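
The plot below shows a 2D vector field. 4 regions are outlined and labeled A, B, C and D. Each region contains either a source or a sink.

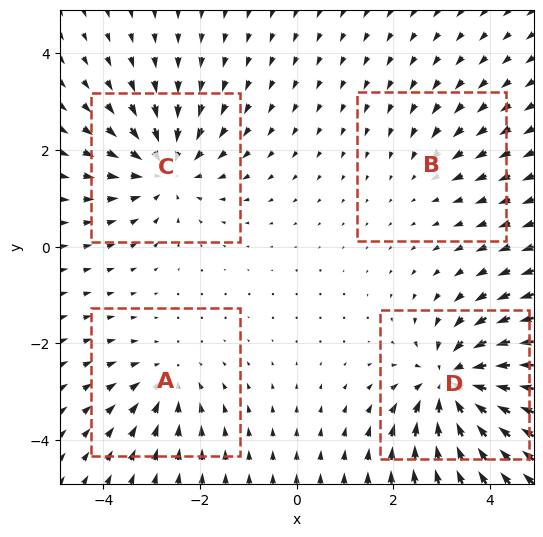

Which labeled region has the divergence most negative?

Divergence at each region's feature centre — A: about -3, B: about -2, C: about -5, D: about -7. Region D is most negative.

D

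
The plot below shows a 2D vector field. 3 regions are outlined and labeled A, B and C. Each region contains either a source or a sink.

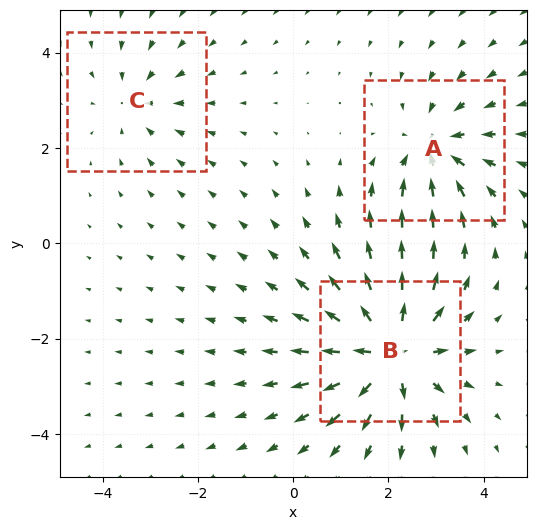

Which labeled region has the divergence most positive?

B

Divergence at each region's feature centre — A: about -3, B: about +5, C: about -2. Region B is most positive.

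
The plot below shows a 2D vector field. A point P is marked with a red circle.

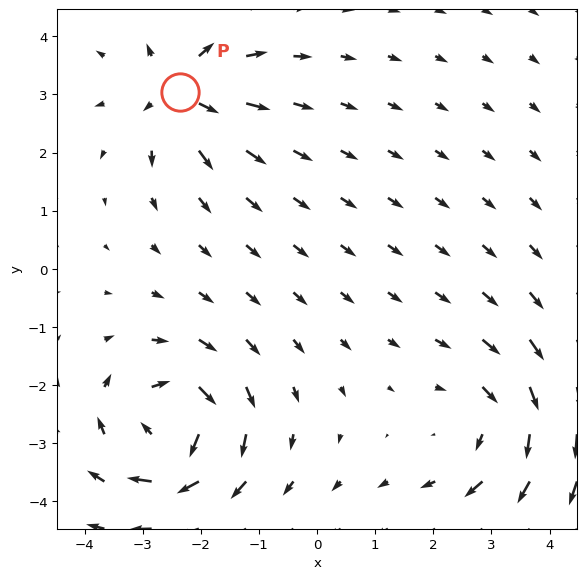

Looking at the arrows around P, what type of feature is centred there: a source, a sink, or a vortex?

source

At P (-2.4, 3.0) the arrows spread outward. Divergence about +6, curl ≈0 — positive divergence with near-zero curl is a source.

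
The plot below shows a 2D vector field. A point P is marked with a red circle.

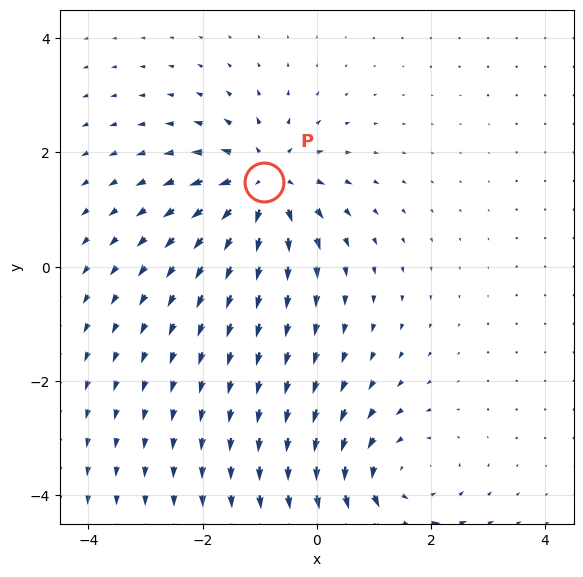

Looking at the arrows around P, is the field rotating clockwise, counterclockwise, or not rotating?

not rotating

Near P at (-0.9, 1.5) the arrows show no circulation. The curl there is ≈0.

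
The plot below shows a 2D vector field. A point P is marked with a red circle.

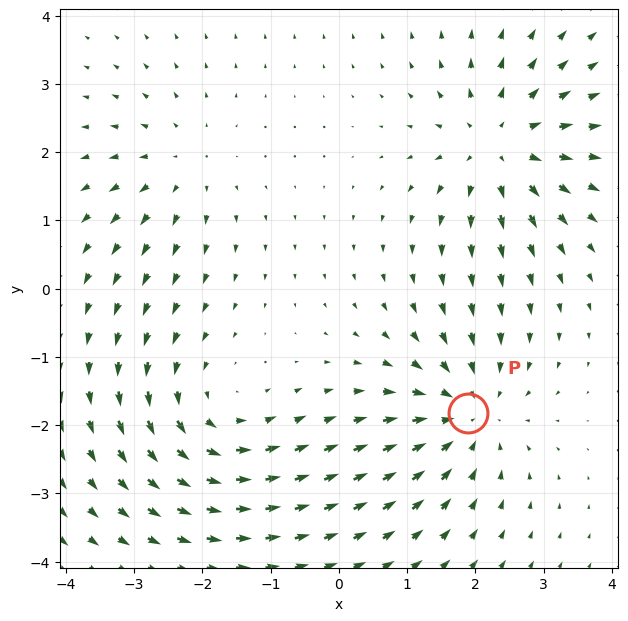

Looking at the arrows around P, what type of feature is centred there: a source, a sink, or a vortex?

sink

At P (1.9, -1.8) the arrows converge inward. Divergence about -5, curl ≈0 — negative divergence with near-zero curl is a sink.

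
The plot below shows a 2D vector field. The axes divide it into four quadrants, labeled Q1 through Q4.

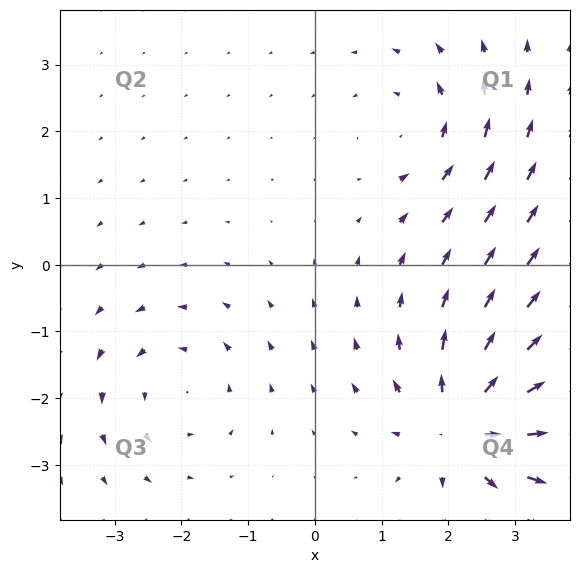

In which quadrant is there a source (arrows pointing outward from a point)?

The source sits at approximately (2.3, -2.4), which lies in quadrant Q4. The divergence there is about +6, positive as expected for a source.

Q4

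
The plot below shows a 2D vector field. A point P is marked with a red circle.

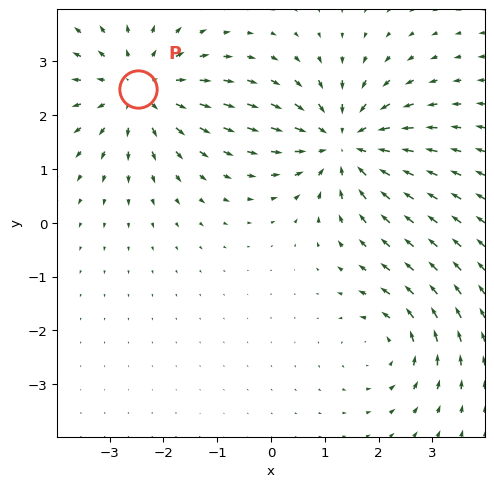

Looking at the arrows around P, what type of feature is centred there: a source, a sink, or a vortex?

source

At P (-2.5, 2.5) the arrows spread outward. Divergence about +4, curl ≈0 — positive divergence with near-zero curl is a source.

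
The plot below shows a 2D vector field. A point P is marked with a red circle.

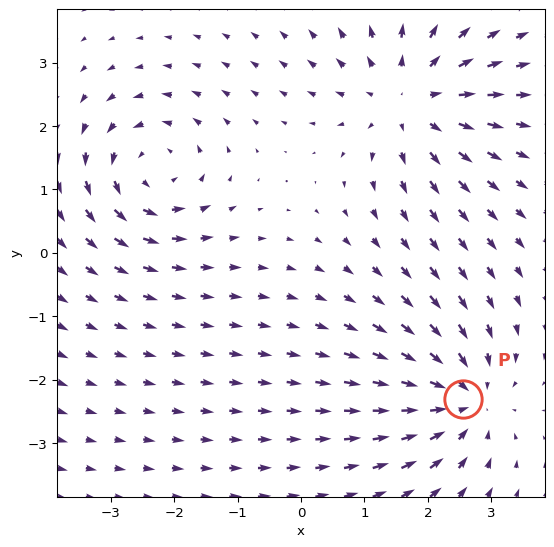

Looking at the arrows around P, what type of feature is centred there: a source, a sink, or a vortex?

sink

At P (2.6, -2.3) the arrows converge inward. Divergence about -5, curl ≈0 — negative divergence with near-zero curl is a sink.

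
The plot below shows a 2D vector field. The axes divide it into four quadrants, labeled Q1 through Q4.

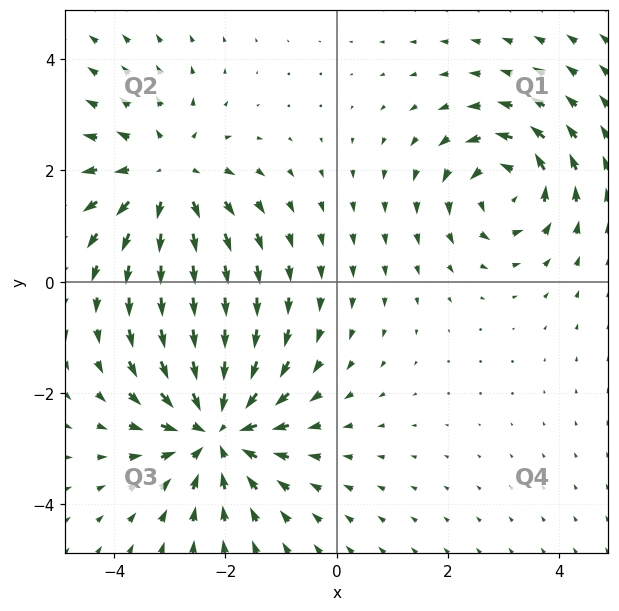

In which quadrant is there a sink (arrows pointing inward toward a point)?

Q3

The sink sits at approximately (-2.2, -2.7), which lies in quadrant Q3. The divergence there is about -4, negative as expected for a sink.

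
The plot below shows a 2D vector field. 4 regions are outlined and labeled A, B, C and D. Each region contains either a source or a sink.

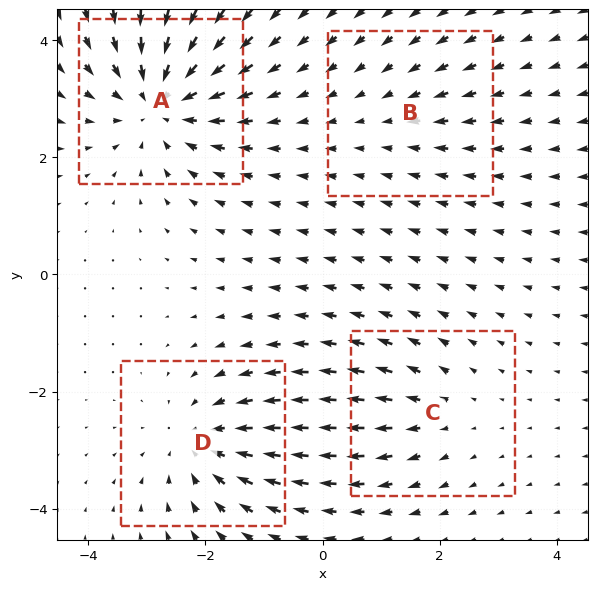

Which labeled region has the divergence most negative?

Divergence at each region's feature centre — A: about -6, B: about -2, C: about +3, D: about -5. Region A is most negative.

A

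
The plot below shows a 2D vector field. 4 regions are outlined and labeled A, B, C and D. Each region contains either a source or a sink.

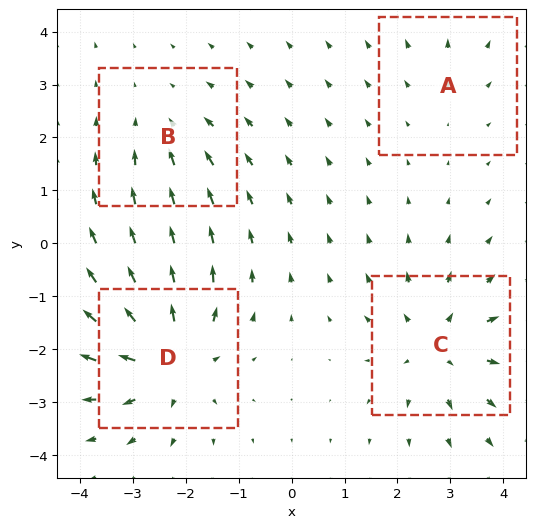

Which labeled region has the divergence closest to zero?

A

Divergence at each region's feature centre — A: about +2, B: about -3, C: about +5, D: about +6. Region A is closest to zero.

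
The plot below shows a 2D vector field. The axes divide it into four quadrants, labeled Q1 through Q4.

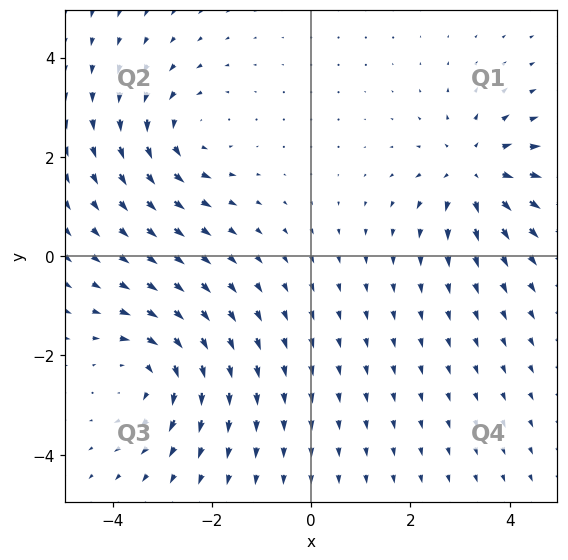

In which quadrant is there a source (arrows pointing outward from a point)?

Q1

The source sits at approximately (3.3, 1.7), which lies in quadrant Q1. The divergence there is about +5, positive as expected for a source.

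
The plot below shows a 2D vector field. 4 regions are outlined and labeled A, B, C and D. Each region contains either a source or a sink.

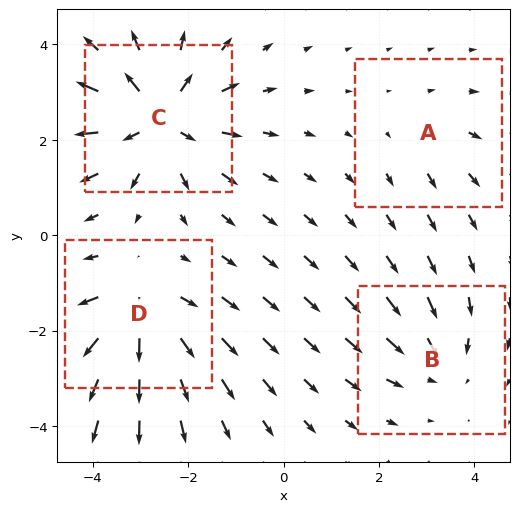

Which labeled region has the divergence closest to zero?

Divergence at each region's feature centre — A: about +2, B: about -3, C: about +7, D: about +5. Region A is closest to zero.

A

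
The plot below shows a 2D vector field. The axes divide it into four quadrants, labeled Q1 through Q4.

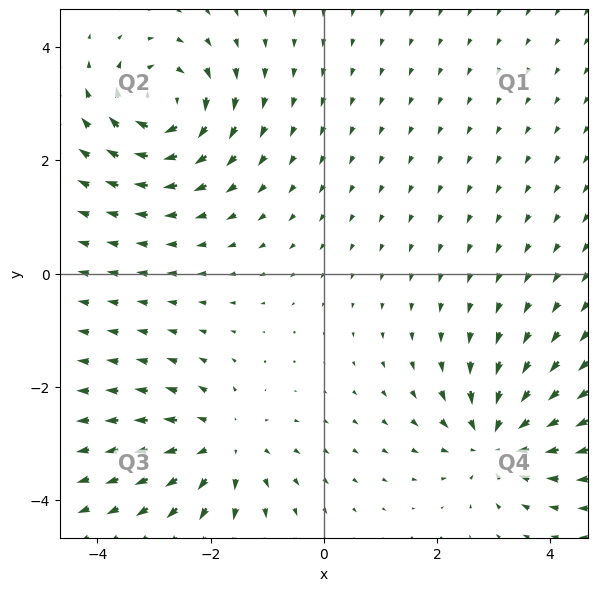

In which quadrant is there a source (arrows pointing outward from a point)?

Q3

The source sits at approximately (-1.8, -3.0), which lies in quadrant Q3. The divergence there is about +4, positive as expected for a source.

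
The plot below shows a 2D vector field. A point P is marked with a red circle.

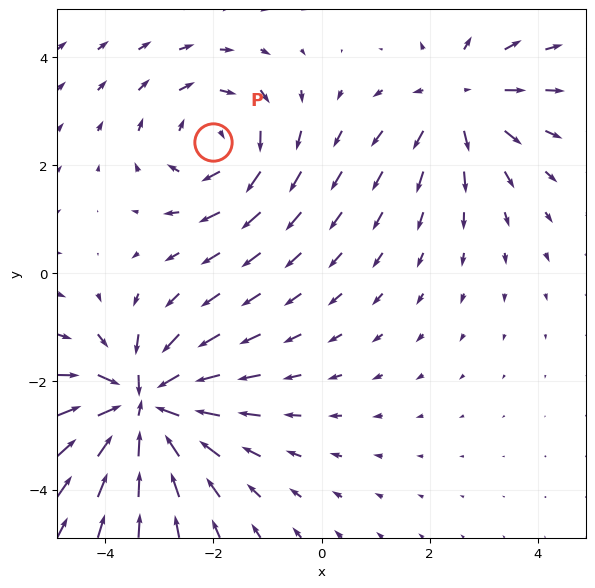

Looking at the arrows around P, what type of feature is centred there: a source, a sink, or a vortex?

At P (-2.0, 2.4) the arrows circulate clockwise. Divergence ≈0, curl about -3 — near-zero divergence with nonzero curl is a vortex.

vortex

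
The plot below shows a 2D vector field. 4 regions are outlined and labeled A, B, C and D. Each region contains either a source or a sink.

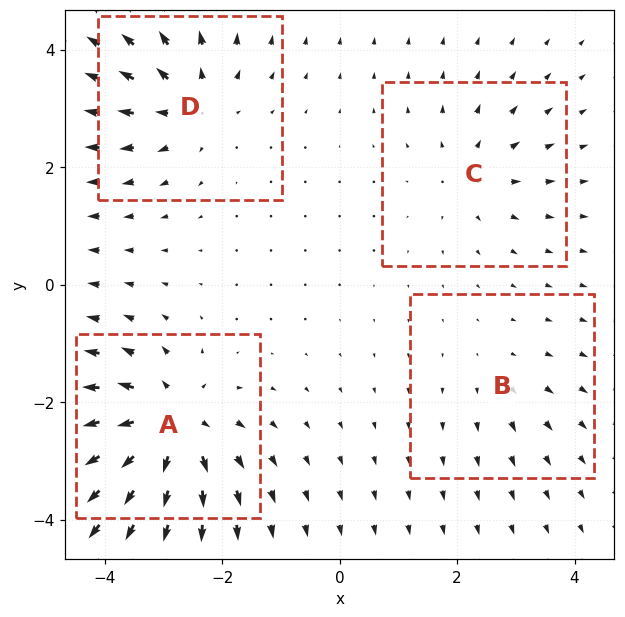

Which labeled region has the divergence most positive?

A

Divergence at each region's feature centre — A: about +8, B: about +2, C: about +4, D: about +5. Region A is most positive.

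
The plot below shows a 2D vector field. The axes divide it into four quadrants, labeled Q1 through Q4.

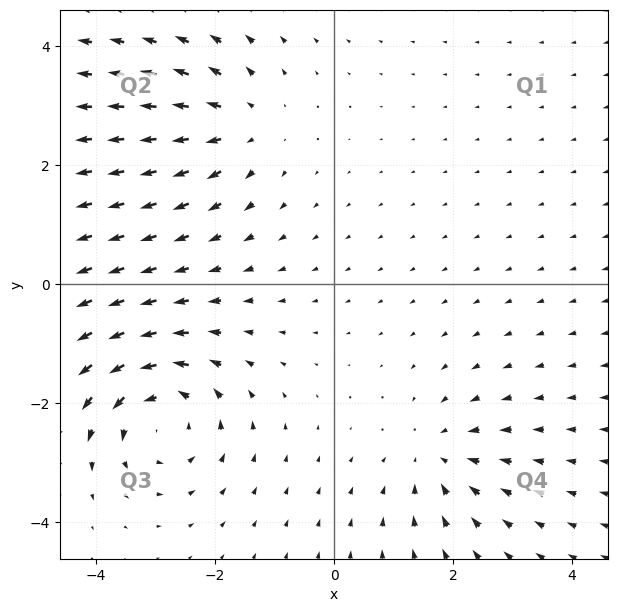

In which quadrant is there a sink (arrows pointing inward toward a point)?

Q4

The sink sits at approximately (1.8, -2.9), which lies in quadrant Q4. The divergence there is about -3, negative as expected for a sink.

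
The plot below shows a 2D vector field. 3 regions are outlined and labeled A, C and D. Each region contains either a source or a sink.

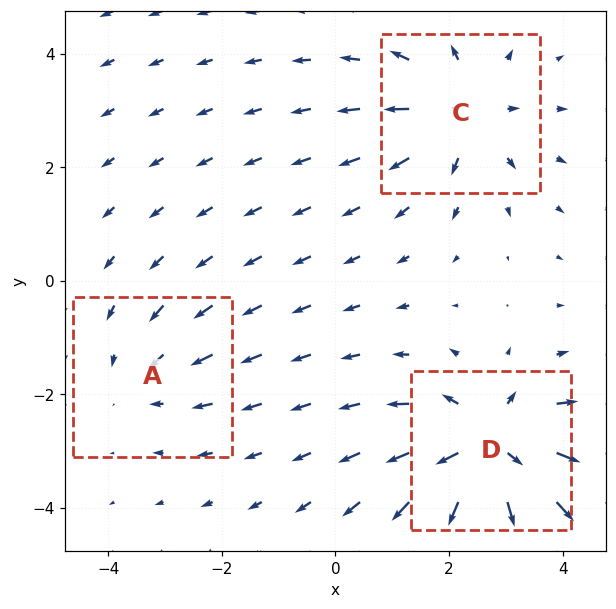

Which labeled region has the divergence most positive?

D

Divergence at each region's feature centre — A: about -2, C: about +4, D: about +5. Region D is most positive.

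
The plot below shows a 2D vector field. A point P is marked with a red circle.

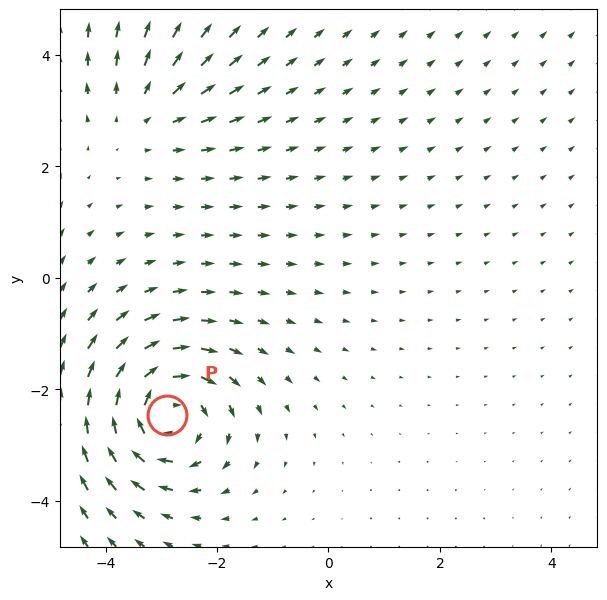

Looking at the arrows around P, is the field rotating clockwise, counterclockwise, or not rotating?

Near P at (-2.9, -2.5) the arrows circulate clockwise. The curl (z-component) there is about -6; negative curl means clockwise rotation.

clockwise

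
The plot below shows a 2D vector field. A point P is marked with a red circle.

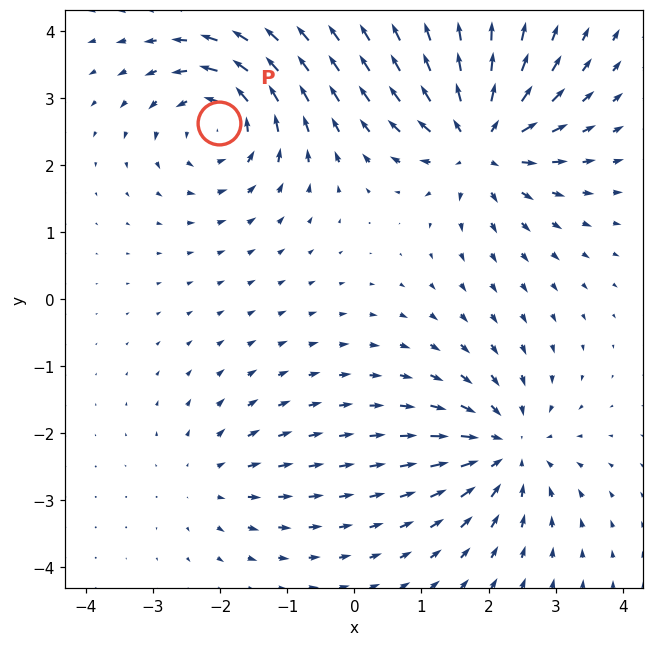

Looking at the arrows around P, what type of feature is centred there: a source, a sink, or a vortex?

At P (-2.0, 2.6) the arrows circulate counterclockwise. Divergence ≈0, curl about +6 — near-zero divergence with nonzero curl is a vortex.

vortex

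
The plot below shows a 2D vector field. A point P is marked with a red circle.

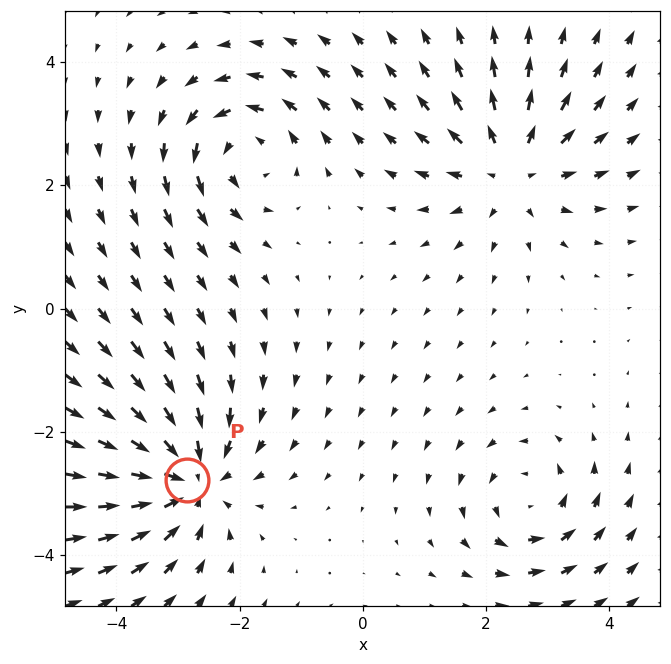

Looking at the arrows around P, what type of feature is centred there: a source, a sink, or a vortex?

sink

At P (-2.8, -2.8) the arrows converge inward. Divergence about -5, curl ≈0 — negative divergence with near-zero curl is a sink.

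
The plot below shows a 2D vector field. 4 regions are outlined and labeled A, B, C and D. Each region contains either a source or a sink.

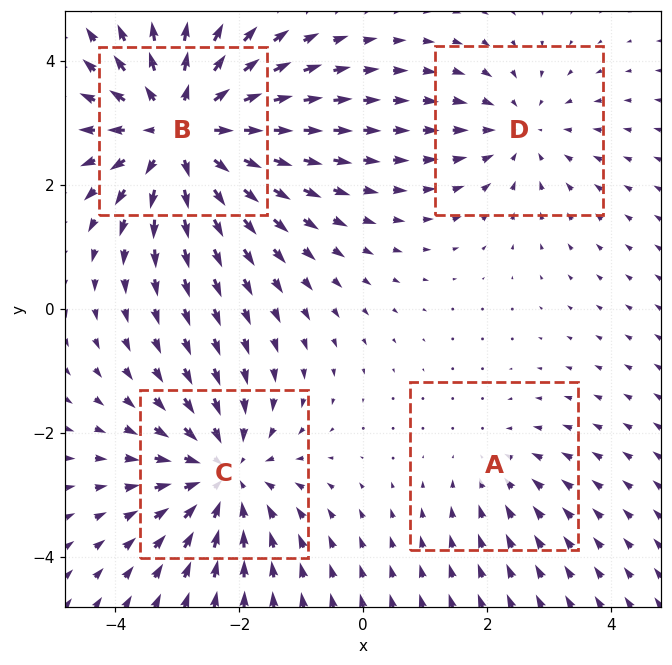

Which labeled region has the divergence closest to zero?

Divergence at each region's feature centre — A: about -2, B: about +6, C: about -4, D: about -3. Region A is closest to zero.

A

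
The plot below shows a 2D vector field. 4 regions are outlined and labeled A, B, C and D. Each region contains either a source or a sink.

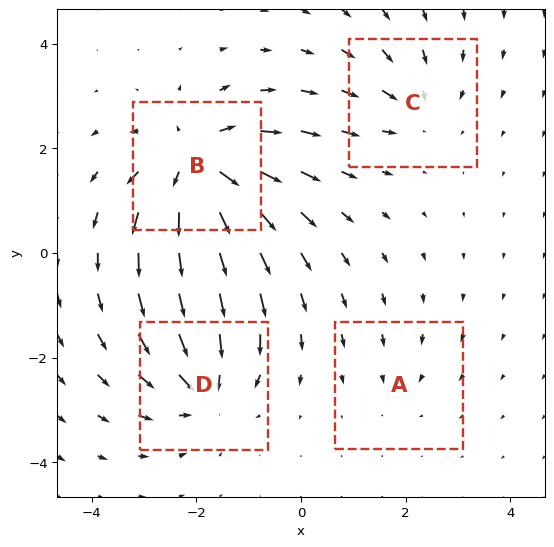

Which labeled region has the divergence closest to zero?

Divergence at each region's feature centre — A: about -2, B: about +7, C: about -3, D: about -5. Region A is closest to zero.

A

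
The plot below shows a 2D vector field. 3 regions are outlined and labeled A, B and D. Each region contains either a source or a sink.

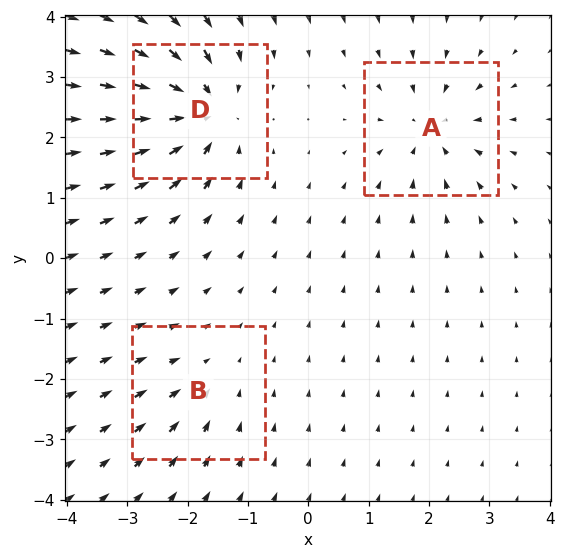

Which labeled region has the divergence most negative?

D

Divergence at each region's feature centre — A: about -4, B: about -2, D: about -6. Region D is most negative.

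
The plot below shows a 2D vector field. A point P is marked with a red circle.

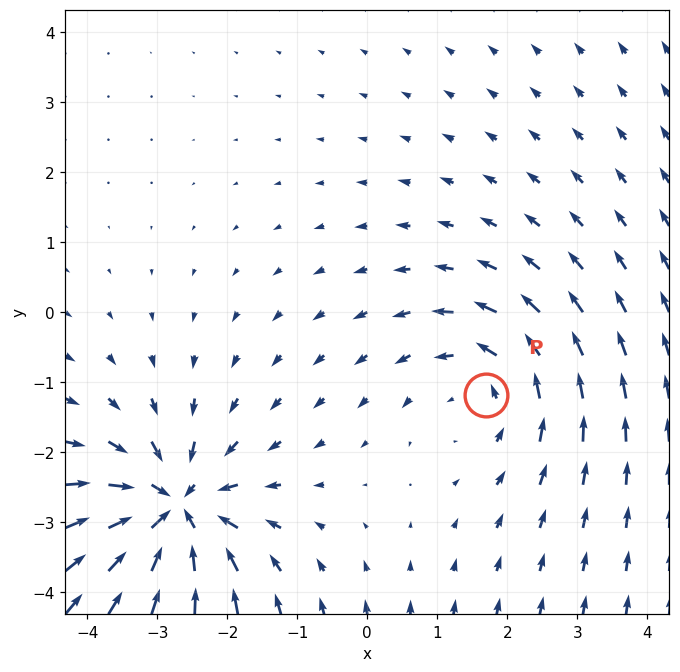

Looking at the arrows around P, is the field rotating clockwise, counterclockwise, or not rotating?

Near P at (1.7, -1.2) the arrows circulate counterclockwise. The curl (z-component) there is about +3; positive curl means counterclockwise rotation.

counterclockwise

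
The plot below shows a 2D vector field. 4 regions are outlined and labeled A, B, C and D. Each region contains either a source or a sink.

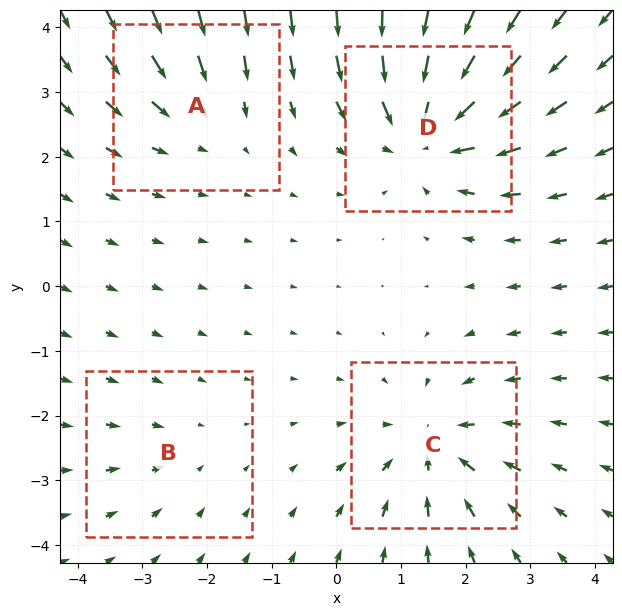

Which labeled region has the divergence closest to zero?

Divergence at each region's feature centre — A: about -3, B: about -2, C: about -5, D: about -7. Region B is closest to zero.

B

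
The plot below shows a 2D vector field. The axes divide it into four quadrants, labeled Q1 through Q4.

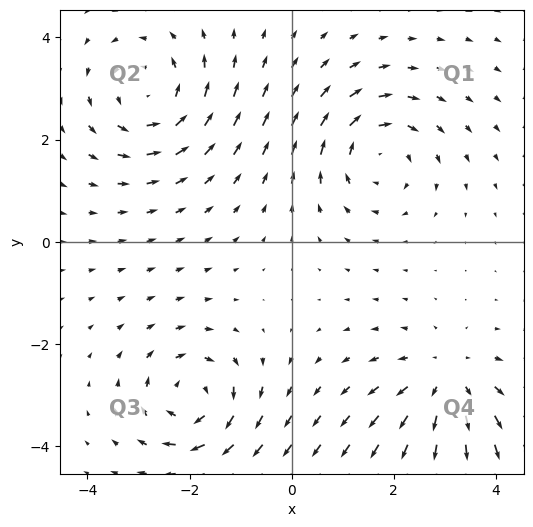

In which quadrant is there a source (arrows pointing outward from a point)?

The source sits at approximately (3.0, -2.7), which lies in quadrant Q4. The divergence there is about +4, positive as expected for a source.

Q4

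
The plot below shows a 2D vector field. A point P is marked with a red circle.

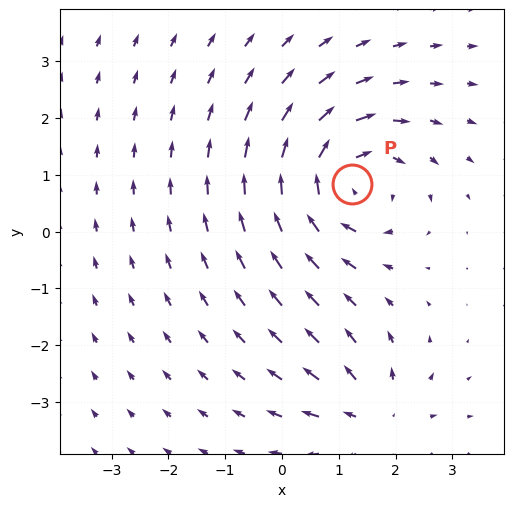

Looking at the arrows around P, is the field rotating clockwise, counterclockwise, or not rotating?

Near P at (1.2, 0.8) the arrows circulate clockwise. The curl (z-component) there is about -4; negative curl means clockwise rotation.

clockwise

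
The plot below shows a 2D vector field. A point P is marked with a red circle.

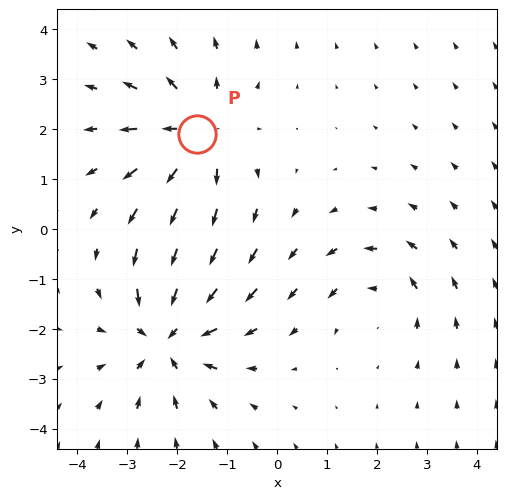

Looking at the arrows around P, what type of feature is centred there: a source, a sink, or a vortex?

At P (-1.6, 1.9) the arrows spread outward. Divergence about +4, curl ≈0 — positive divergence with near-zero curl is a source.

source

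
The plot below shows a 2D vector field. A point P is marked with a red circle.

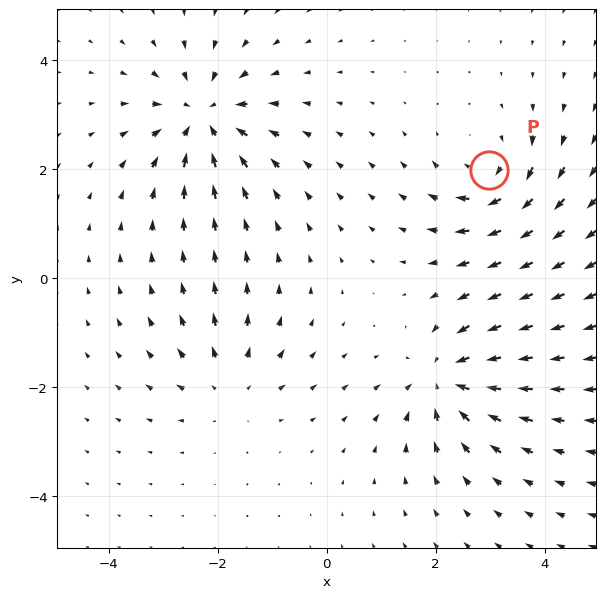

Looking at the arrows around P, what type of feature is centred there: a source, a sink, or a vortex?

vortex

At P (3.0, 2.0) the arrows circulate clockwise. Divergence ≈0, curl about -4 — near-zero divergence with nonzero curl is a vortex.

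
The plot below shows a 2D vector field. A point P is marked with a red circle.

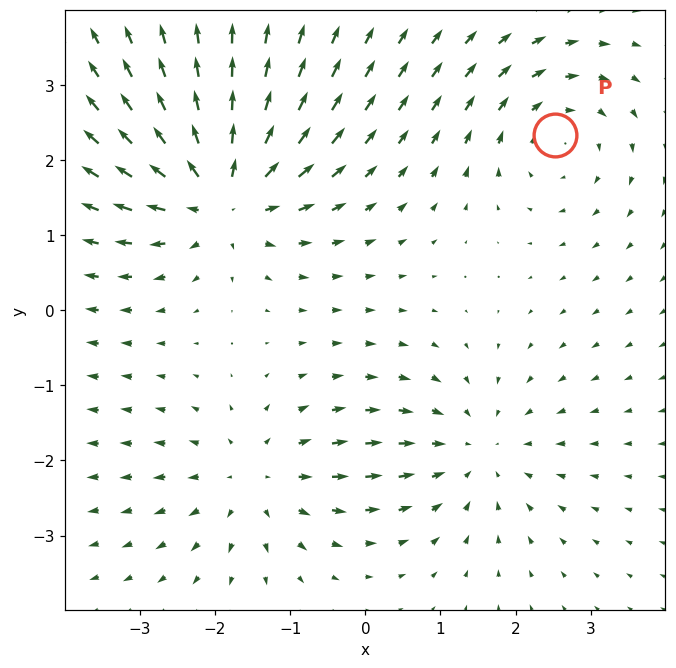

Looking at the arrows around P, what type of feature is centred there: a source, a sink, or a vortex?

vortex

At P (2.5, 2.3) the arrows circulate clockwise. Divergence ≈0, curl about -3 — near-zero divergence with nonzero curl is a vortex.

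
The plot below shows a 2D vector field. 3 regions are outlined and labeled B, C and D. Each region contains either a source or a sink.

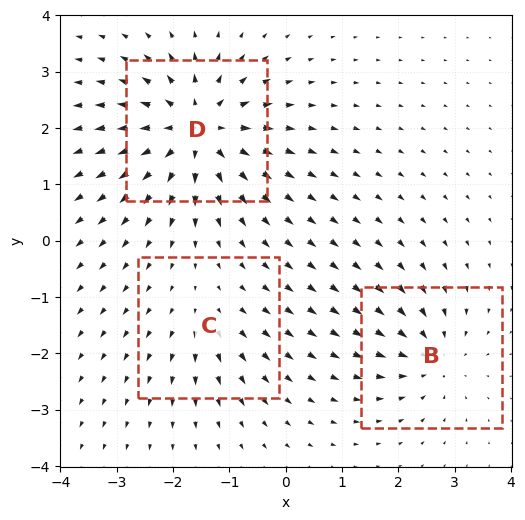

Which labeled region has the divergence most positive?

Divergence at each region's feature centre — B: about -4, C: about +2, D: about +6. Region D is most positive.

D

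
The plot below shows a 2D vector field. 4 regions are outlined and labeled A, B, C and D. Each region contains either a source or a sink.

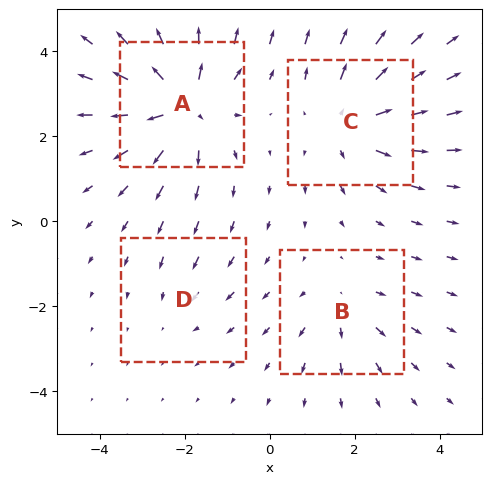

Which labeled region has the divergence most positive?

Divergence at each region's feature centre — A: about +7, B: about +3, C: about +5, D: about -2. Region A is most positive.

A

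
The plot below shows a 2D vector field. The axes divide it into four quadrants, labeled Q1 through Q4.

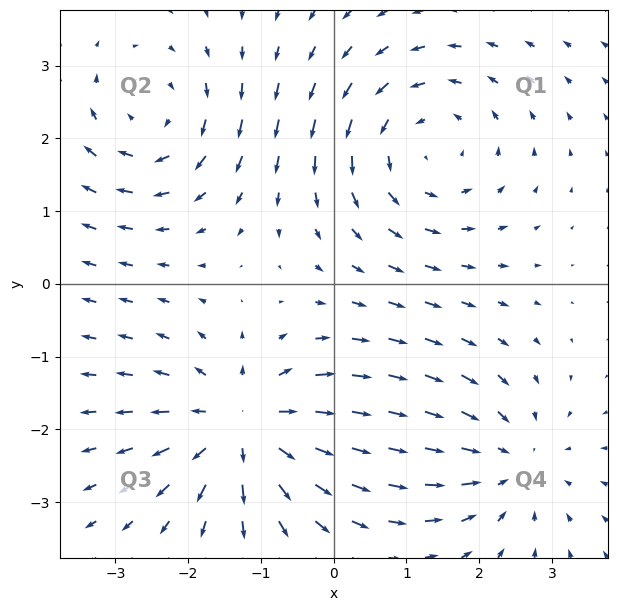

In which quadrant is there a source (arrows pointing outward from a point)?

The source sits at approximately (-1.2, -2.0), which lies in quadrant Q3. The divergence there is about +4, positive as expected for a source.

Q3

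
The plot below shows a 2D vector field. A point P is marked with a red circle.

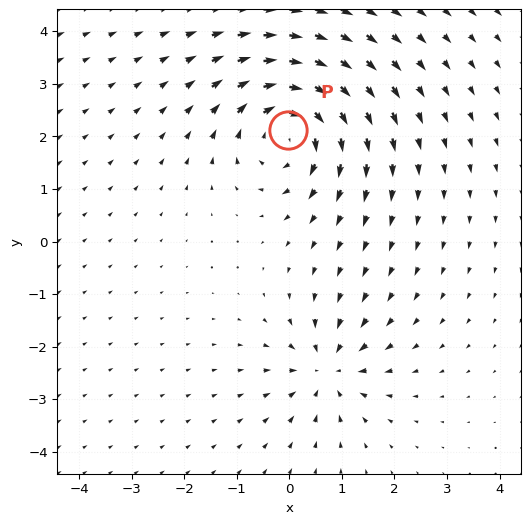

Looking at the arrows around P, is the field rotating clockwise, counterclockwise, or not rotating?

Near P at (-0.0, 2.1) the arrows circulate clockwise. The curl (z-component) there is about -5; negative curl means clockwise rotation.

clockwise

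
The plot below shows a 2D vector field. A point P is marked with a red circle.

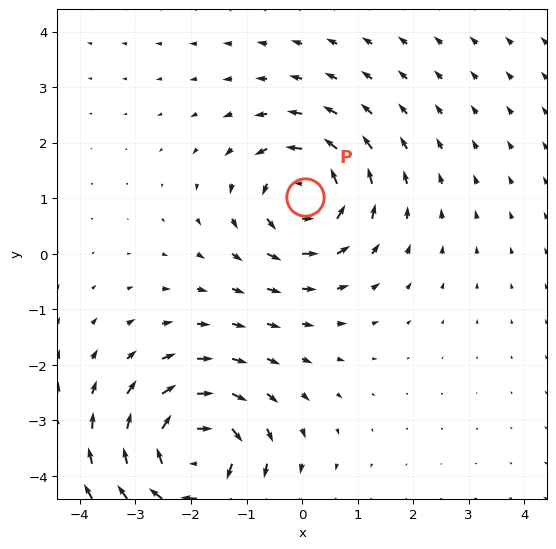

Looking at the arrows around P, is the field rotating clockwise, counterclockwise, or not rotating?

Near P at (0.1, 1.0) the arrows circulate counterclockwise. The curl (z-component) there is about +3; positive curl means counterclockwise rotation.

counterclockwise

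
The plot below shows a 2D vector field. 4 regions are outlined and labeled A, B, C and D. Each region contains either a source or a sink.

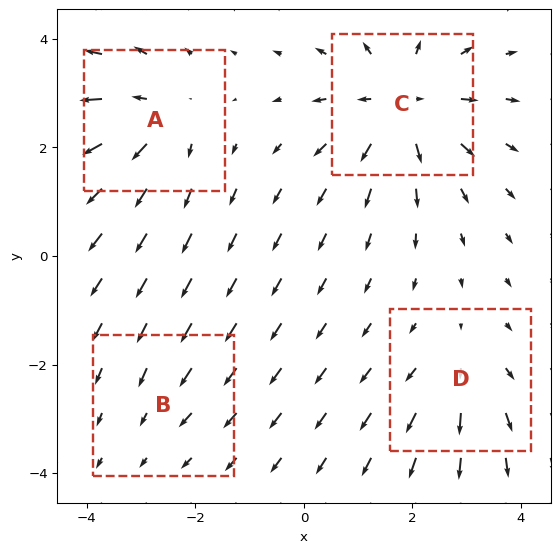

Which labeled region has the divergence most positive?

Divergence at each region's feature centre — A: about +4, B: about -2, C: about +6, D: about +3. Region C is most positive.

C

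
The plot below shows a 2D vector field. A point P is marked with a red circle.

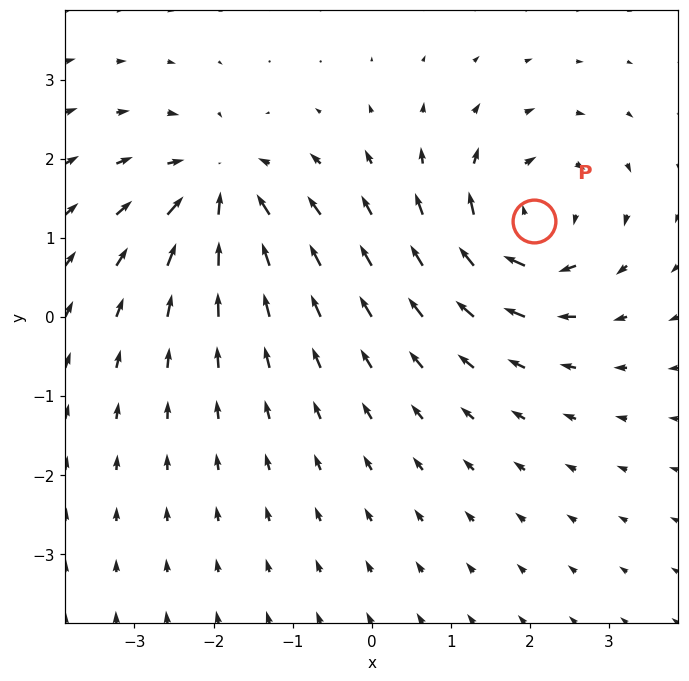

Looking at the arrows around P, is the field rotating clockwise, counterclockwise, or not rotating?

Near P at (2.1, 1.2) the arrows circulate clockwise. The curl (z-component) there is about -6; negative curl means clockwise rotation.

clockwise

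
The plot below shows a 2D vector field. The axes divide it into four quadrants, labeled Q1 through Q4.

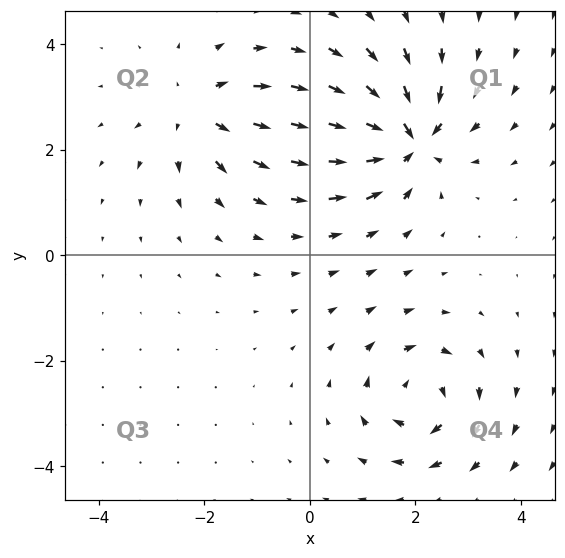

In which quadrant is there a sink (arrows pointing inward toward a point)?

The sink sits at approximately (1.9, 2.2), which lies in quadrant Q1. The divergence there is about -7, negative as expected for a sink.

Q1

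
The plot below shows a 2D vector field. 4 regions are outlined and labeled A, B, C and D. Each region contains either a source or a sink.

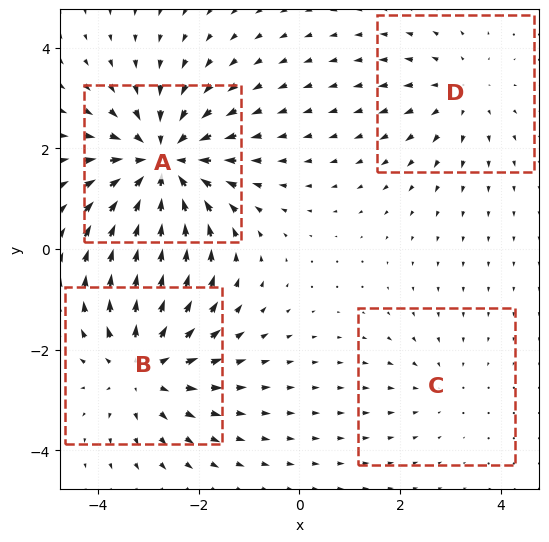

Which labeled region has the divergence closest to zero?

Divergence at each region's feature centre — A: about -6, B: about +4, C: about -2, D: about +3. Region C is closest to zero.

C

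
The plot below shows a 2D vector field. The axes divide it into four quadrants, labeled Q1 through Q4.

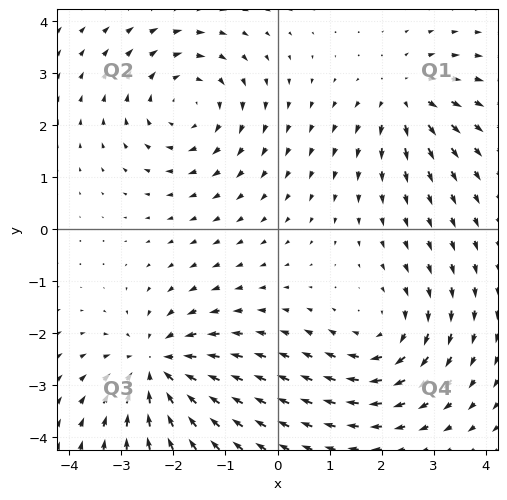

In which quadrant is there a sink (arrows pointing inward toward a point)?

The sink sits at approximately (-2.3, -2.7), which lies in quadrant Q3. The divergence there is about -5, negative as expected for a sink.

Q3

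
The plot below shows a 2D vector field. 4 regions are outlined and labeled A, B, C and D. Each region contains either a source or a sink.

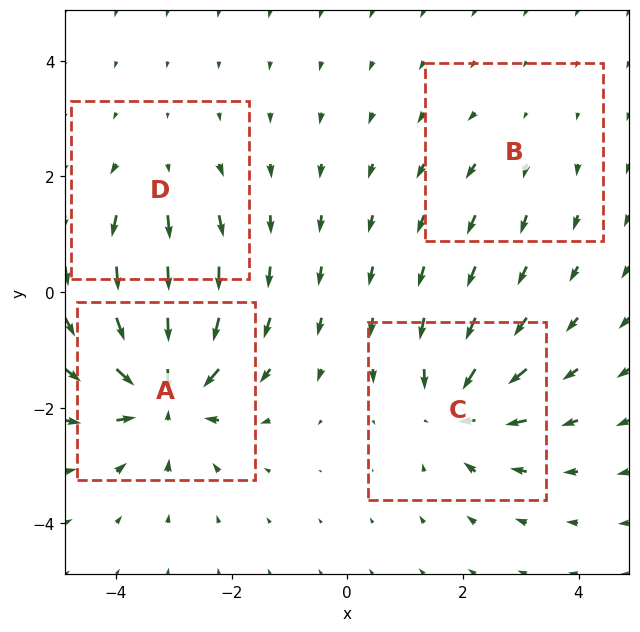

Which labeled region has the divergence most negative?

A

Divergence at each region's feature centre — A: about -9, B: about +2, C: about -6, D: about +4. Region A is most negative.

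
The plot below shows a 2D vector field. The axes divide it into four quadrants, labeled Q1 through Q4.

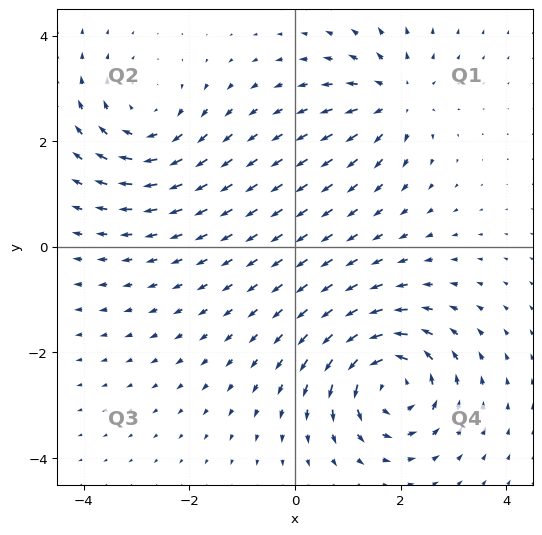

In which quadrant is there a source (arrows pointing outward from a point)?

Q1

The source sits at approximately (1.9, 2.8), which lies in quadrant Q1. The divergence there is about +3, positive as expected for a source.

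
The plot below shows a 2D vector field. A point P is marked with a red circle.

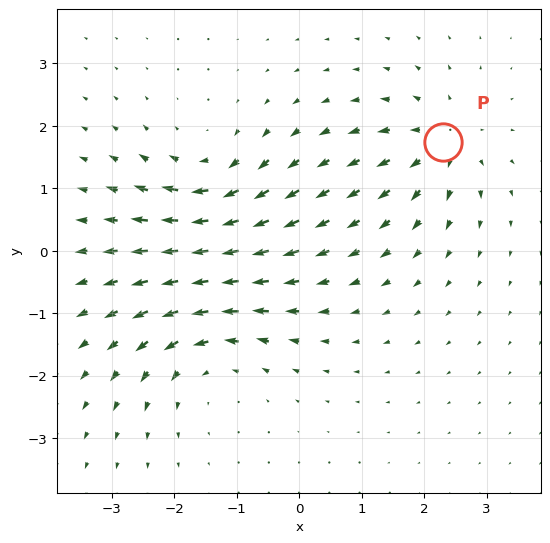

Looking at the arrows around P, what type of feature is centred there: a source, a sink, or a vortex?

At P (2.3, 1.7) the arrows spread outward. Divergence about +5, curl ≈0 — positive divergence with near-zero curl is a source.

source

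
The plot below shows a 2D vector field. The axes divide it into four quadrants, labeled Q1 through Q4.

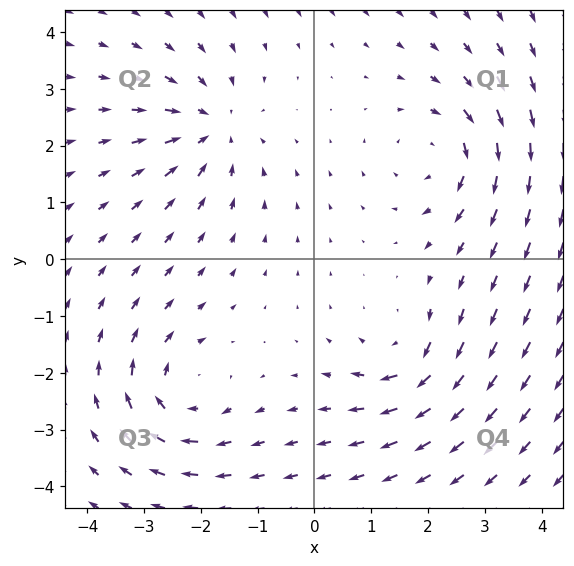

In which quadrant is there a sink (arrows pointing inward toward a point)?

Q2

The sink sits at approximately (-1.8, 2.3), which lies in quadrant Q2. The divergence there is about -4, negative as expected for a sink.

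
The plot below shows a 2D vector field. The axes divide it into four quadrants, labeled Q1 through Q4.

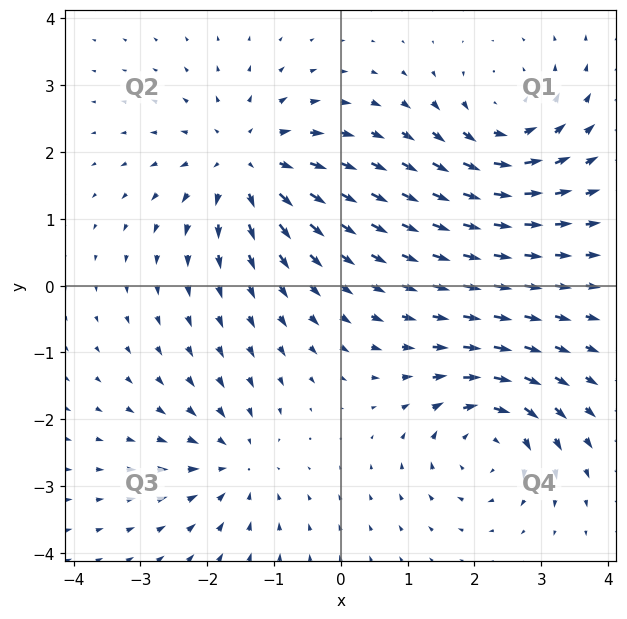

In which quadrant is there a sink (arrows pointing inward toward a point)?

Q3

The sink sits at approximately (-1.6, -2.7), which lies in quadrant Q3. The divergence there is about -4, negative as expected for a sink.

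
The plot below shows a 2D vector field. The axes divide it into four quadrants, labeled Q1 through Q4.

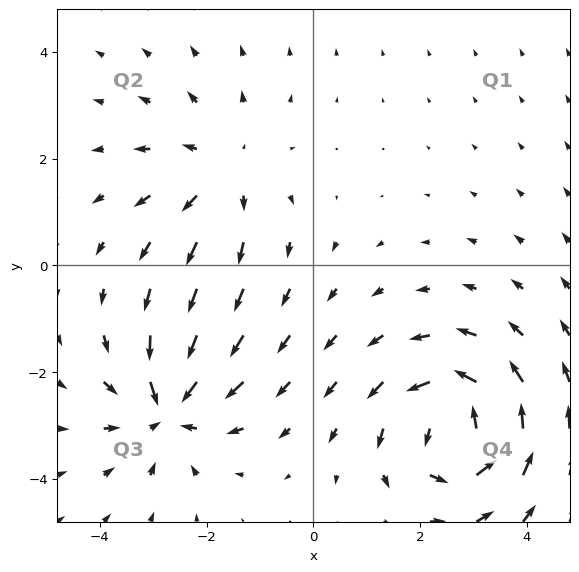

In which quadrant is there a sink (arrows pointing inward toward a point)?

The sink sits at approximately (-2.7, -2.7), which lies in quadrant Q3. The divergence there is about -4, negative as expected for a sink.

Q3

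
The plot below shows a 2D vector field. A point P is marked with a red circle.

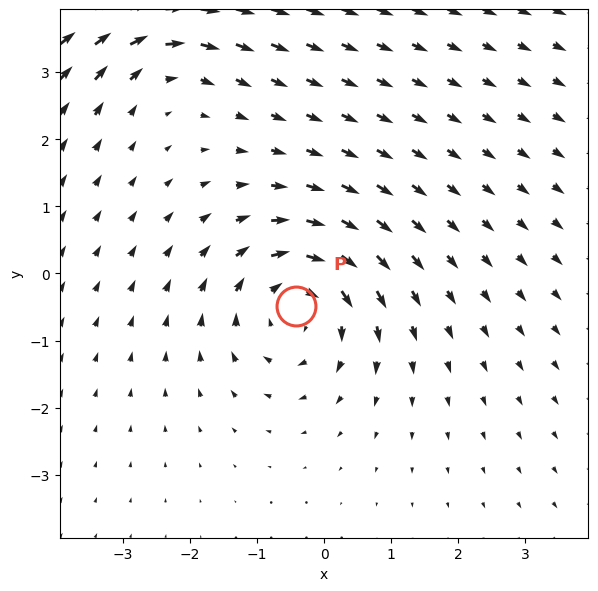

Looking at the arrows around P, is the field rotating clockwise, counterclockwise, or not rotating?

Near P at (-0.4, -0.5) the arrows circulate clockwise. The curl (z-component) there is about -4; negative curl means clockwise rotation.

clockwise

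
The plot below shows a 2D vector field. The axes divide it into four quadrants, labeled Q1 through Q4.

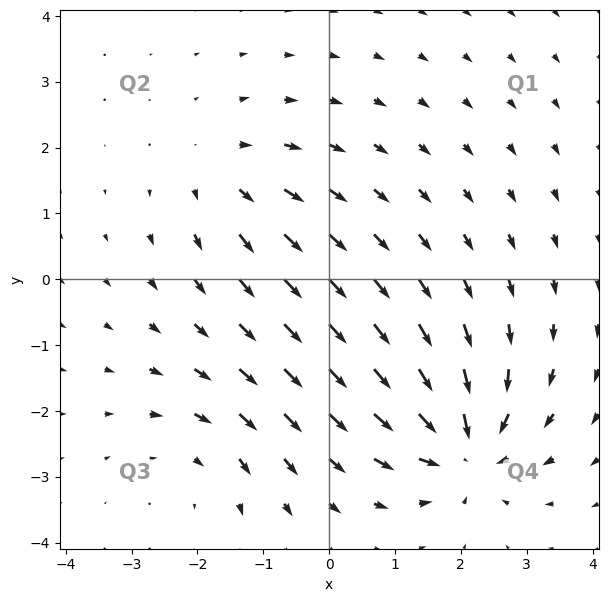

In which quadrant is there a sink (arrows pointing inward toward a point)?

Q4

The sink sits at approximately (2.0, -2.5), which lies in quadrant Q4. The divergence there is about -6, negative as expected for a sink.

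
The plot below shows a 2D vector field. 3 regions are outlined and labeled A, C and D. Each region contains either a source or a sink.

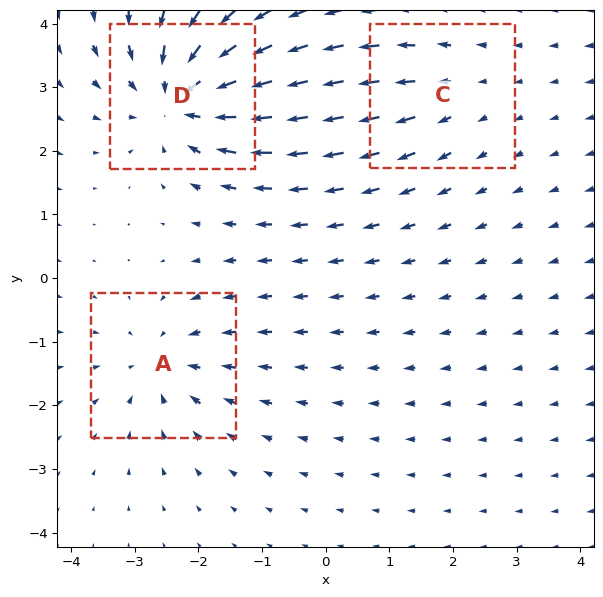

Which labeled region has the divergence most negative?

Divergence at each region's feature centre — A: about -3, C: about +2, D: about -5. Region D is most negative.

D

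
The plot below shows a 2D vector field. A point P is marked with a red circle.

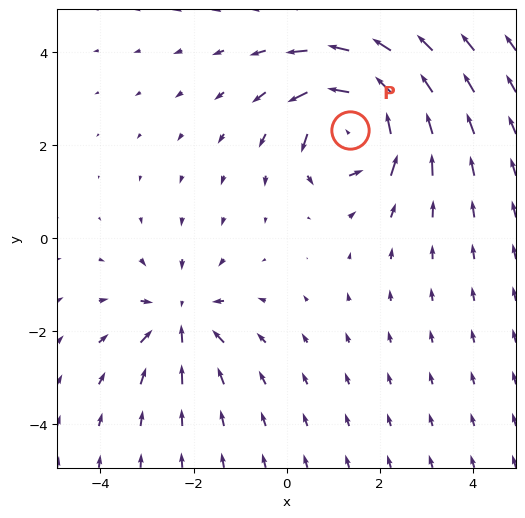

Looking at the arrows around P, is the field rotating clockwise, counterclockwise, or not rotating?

counterclockwise

Near P at (1.4, 2.3) the arrows circulate counterclockwise. The curl (z-component) there is about +7; positive curl means counterclockwise rotation.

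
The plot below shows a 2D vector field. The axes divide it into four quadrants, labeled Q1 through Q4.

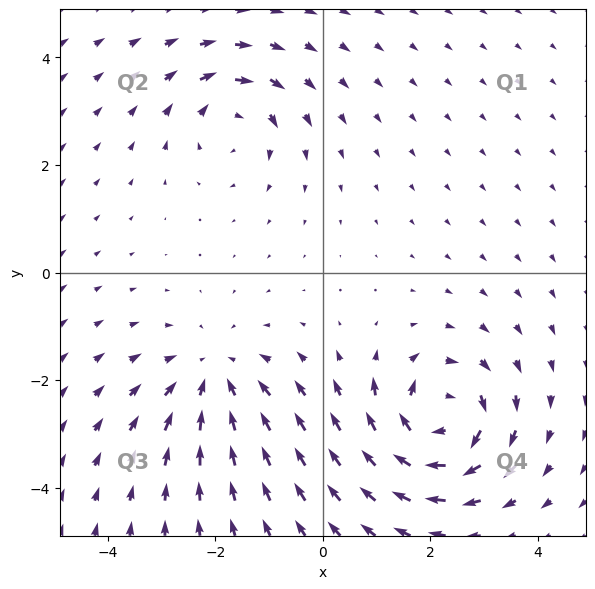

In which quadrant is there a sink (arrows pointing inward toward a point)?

The sink sits at approximately (-2.0, -1.9), which lies in quadrant Q3. The divergence there is about -3, negative as expected for a sink.

Q3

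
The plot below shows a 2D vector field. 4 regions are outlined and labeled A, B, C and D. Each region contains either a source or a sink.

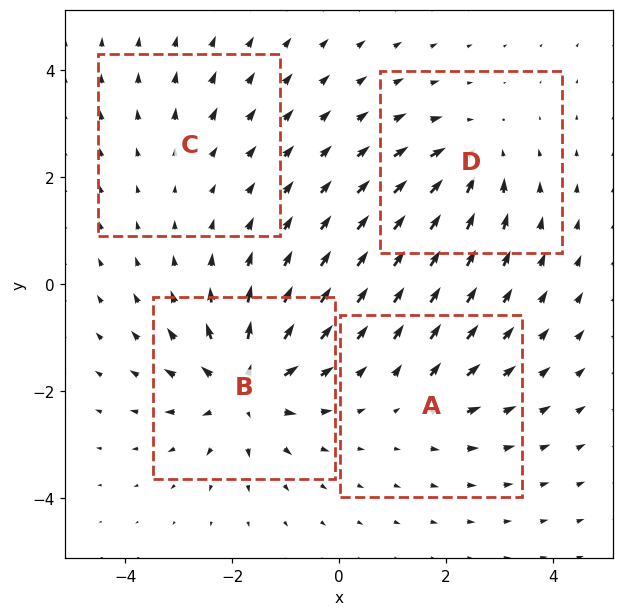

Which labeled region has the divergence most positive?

Divergence at each region's feature centre — A: about +3, B: about +7, C: about +2, D: about -5. Region B is most positive.

B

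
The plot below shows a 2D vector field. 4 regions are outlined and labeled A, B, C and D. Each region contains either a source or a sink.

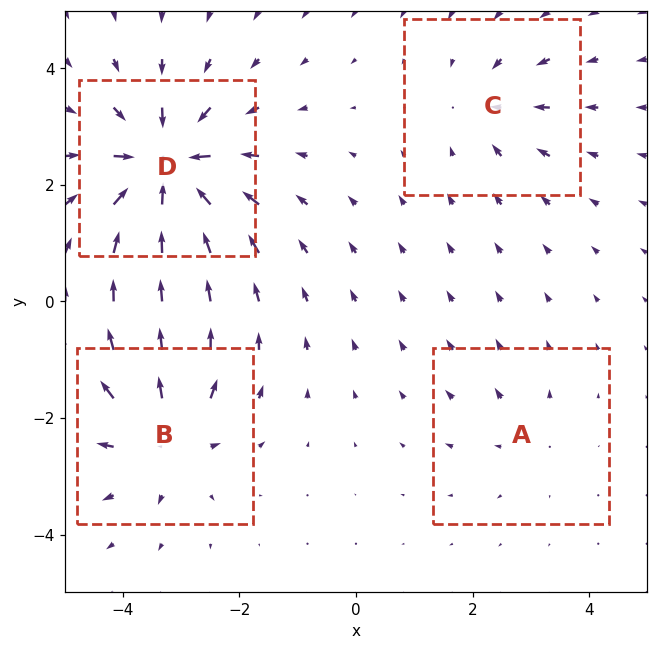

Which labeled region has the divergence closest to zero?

Divergence at each region's feature centre — A: about +3, B: about +6, C: about -4, D: about -9. Region A is closest to zero.

A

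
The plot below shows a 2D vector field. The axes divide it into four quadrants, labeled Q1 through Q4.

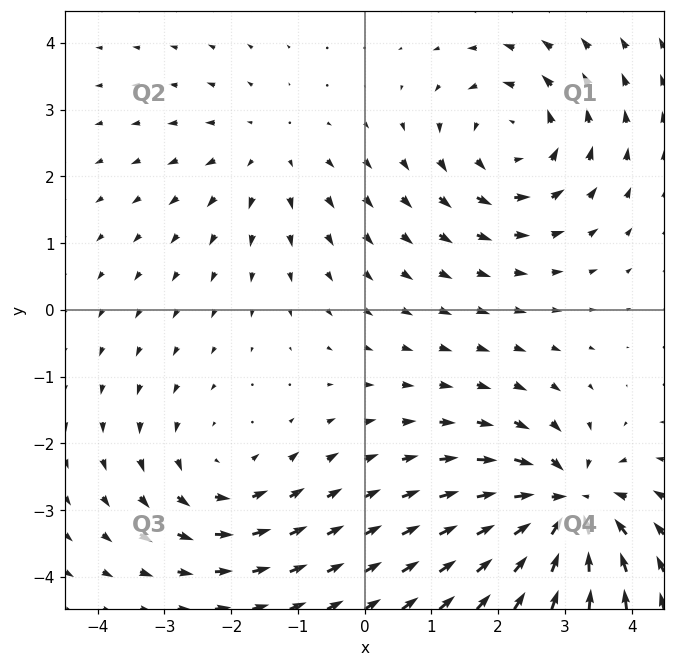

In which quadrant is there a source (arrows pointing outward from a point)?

The source sits at approximately (-1.5, 2.4), which lies in quadrant Q2. The divergence there is about +2, positive as expected for a source.

Q2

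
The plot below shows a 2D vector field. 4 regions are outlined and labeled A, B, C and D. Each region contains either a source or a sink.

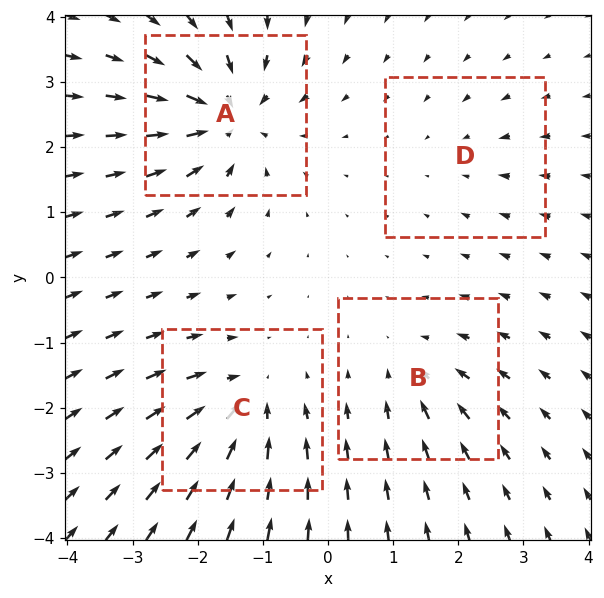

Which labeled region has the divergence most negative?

Divergence at each region's feature centre — A: about -7, B: about -4, C: about -6, D: about -2. Region A is most negative.

A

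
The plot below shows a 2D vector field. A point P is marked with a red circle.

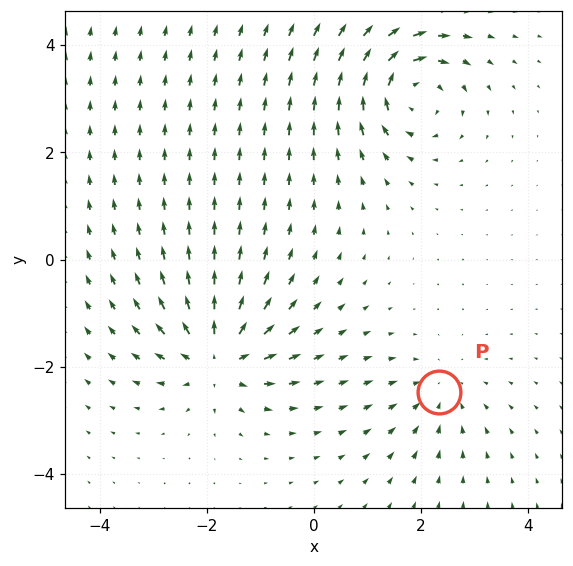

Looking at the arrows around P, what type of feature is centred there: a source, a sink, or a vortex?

At P (2.3, -2.5) the arrows converge inward. Divergence about -3, curl ≈0 — negative divergence with near-zero curl is a sink.

sink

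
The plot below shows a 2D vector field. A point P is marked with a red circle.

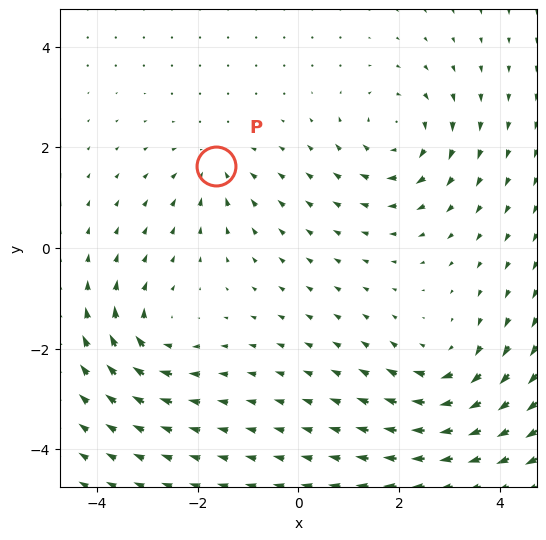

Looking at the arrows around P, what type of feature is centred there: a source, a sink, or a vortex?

At P (-1.6, 1.6) the arrows converge inward. Divergence about -3, curl ≈0 — negative divergence with near-zero curl is a sink.

sink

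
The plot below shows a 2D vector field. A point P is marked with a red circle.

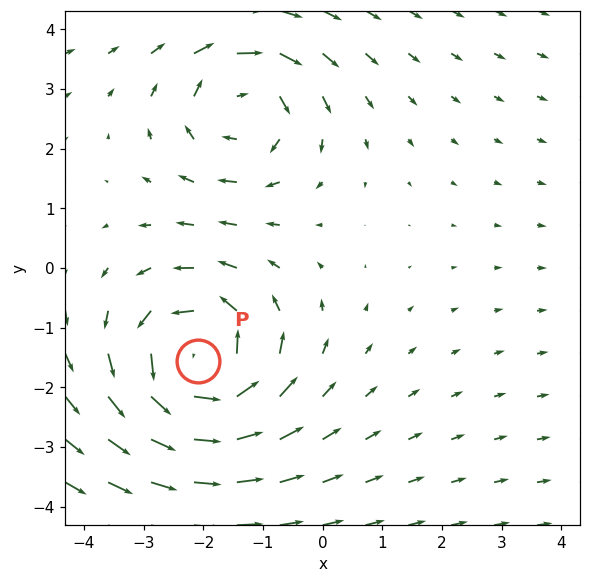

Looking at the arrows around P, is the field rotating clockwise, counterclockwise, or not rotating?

Near P at (-2.1, -1.6) the arrows circulate counterclockwise. The curl (z-component) there is about +5; positive curl means counterclockwise rotation.

counterclockwise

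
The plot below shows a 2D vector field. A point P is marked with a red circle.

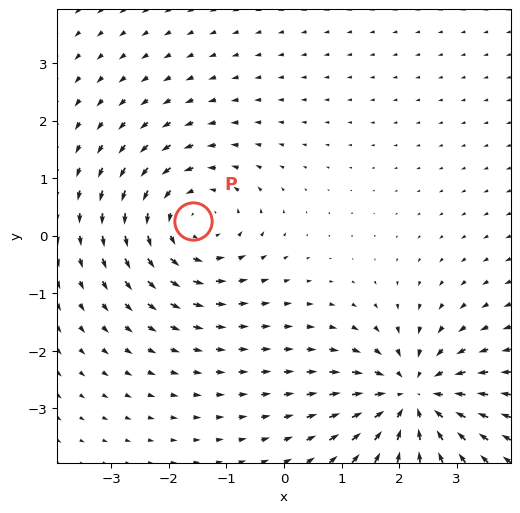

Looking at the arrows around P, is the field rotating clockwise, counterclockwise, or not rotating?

counterclockwise

Near P at (-1.6, 0.3) the arrows circulate counterclockwise. The curl (z-component) there is about +4; positive curl means counterclockwise rotation.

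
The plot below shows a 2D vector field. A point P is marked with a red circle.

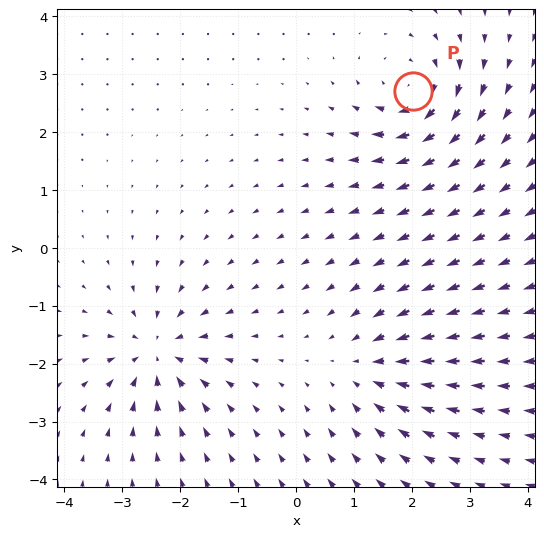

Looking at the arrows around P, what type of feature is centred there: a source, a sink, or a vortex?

At P (2.0, 2.7) the arrows circulate clockwise. Divergence ≈0, curl about -6 — near-zero divergence with nonzero curl is a vortex.

vortex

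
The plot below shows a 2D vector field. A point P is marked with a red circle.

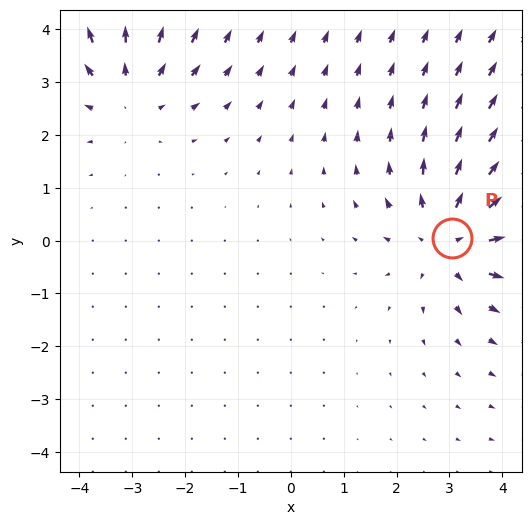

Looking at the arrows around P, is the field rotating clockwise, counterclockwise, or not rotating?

Near P at (3.0, 0.1) the arrows show no circulation. The curl there is ≈0.

not rotating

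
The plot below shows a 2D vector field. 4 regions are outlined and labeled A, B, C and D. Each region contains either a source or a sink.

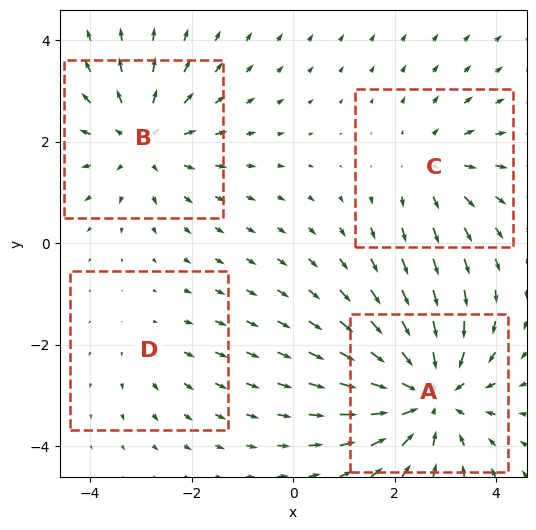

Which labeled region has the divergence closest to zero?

D

Divergence at each region's feature centre — A: about -6, B: about +4, C: about +3, D: about +2. Region D is closest to zero.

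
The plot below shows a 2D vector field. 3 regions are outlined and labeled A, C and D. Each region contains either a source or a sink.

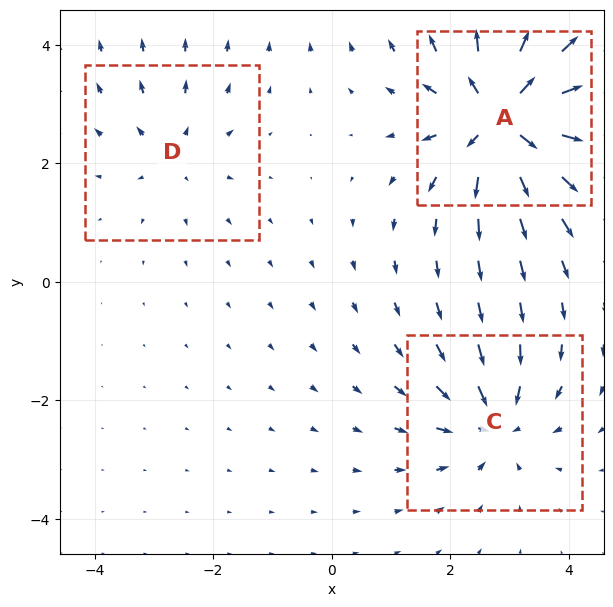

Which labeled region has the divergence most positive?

Divergence at each region's feature centre — A: about +6, C: about -4, D: about +2. Region A is most positive.

A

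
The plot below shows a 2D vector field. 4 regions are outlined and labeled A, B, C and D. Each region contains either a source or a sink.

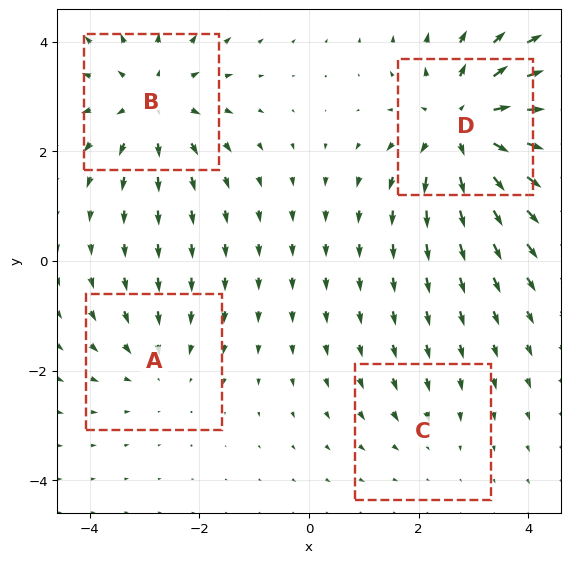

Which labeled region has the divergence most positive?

Divergence at each region's feature centre — A: about -3, B: about +4, C: about -2, D: about +6. Region D is most positive.

D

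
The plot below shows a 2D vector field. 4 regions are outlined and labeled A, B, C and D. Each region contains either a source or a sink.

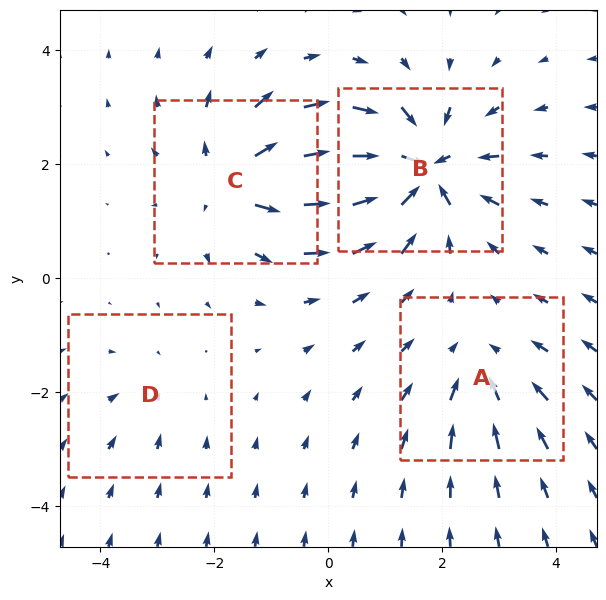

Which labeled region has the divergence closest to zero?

D

Divergence at each region's feature centre — A: about -4, B: about -8, C: about +6, D: about -2. Region D is closest to zero.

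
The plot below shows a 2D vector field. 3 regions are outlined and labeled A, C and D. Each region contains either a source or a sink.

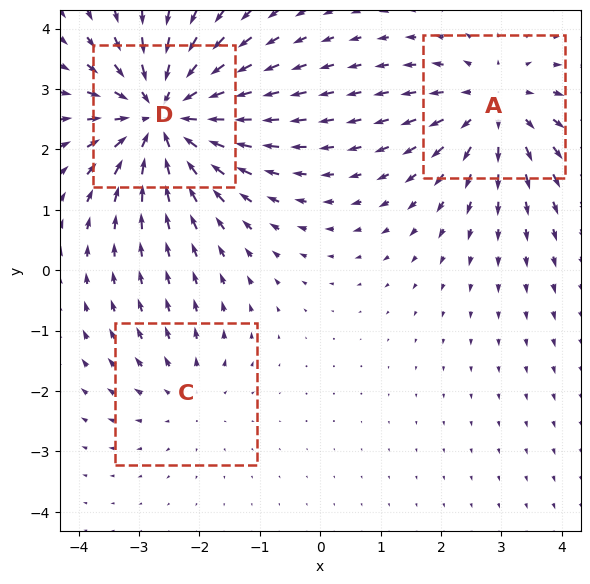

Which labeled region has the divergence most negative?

Divergence at each region's feature centre — A: about +3, C: about +2, D: about -5. Region D is most negative.

D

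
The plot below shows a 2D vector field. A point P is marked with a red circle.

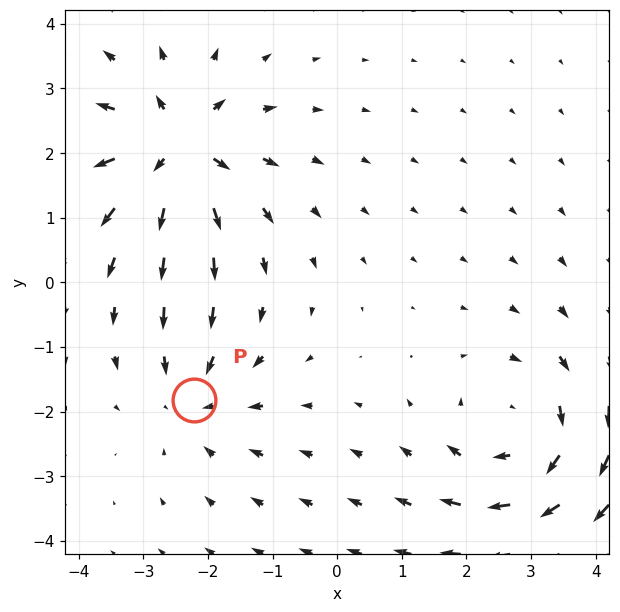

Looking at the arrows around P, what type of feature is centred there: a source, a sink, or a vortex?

At P (-2.2, -1.8) the arrows converge inward. Divergence about -3, curl ≈0 — negative divergence with near-zero curl is a sink.

sink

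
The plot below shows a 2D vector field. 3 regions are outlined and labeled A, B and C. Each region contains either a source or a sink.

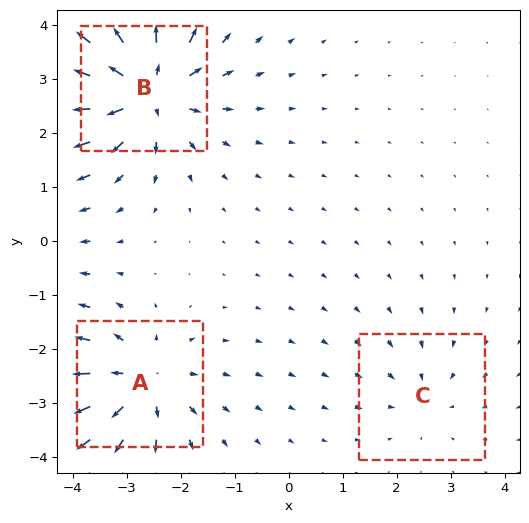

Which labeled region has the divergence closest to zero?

Divergence at each region's feature centre — A: about +4, B: about +6, C: about -2. Region C is closest to zero.

C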